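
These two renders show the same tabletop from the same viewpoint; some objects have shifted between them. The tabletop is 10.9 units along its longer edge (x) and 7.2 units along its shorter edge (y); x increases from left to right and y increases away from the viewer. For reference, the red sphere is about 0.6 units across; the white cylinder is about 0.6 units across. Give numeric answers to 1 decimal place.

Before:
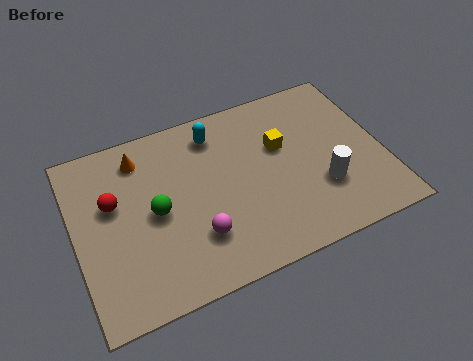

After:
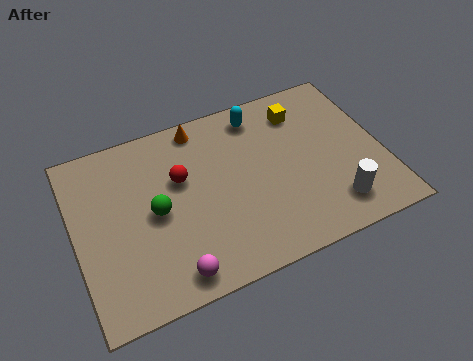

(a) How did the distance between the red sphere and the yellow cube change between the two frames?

-1.3

They were about 6.0 units apart before and 4.7 after — 1.3 units closer together.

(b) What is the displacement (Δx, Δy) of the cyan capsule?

(1.6, 0.2)

The cyan capsule was at about (5.2, 5.9) and moved to about (6.8, 6.1).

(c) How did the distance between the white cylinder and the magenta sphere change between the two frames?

+1.3

The distance was about 4.5 in the first image and 5.8 in the second, so they moved 1.3 units further apart.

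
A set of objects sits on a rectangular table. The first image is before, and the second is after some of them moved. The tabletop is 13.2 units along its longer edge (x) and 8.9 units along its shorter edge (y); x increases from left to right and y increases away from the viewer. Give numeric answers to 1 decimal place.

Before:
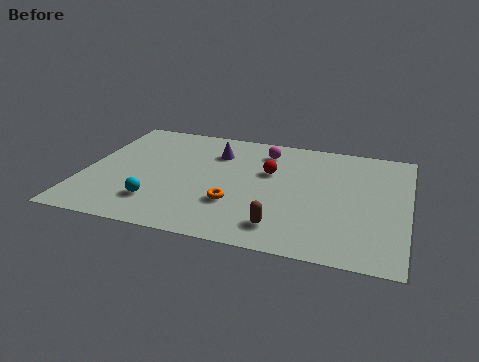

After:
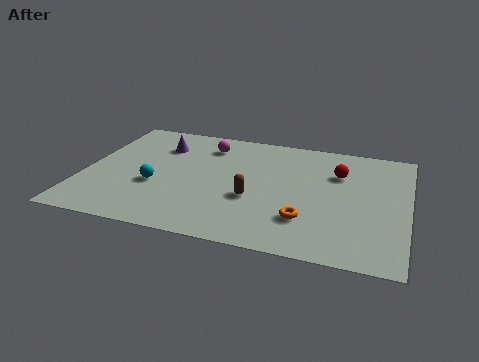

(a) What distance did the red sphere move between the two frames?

2.9

From (7.5, 5.6) to (10.3, 6.2), the red sphere covered √(2.8² + 0.6²) ≈ 2.9 units.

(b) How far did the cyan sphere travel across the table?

1.3

From (3.2, 2.1) to (3.0, 3.4), the cyan sphere covered √(0.2² + 1.3²) ≈ 1.3 units.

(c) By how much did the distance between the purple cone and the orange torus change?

+3.6

The distance was about 4.0 in the first image and 7.6 in the second, so they moved 3.6 units further apart.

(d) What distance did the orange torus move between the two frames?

2.9

The orange torus moved from about (6.3, 2.8) to (9.2, 2.4), a distance of √(2.9² + 0.4²) ≈ 2.9.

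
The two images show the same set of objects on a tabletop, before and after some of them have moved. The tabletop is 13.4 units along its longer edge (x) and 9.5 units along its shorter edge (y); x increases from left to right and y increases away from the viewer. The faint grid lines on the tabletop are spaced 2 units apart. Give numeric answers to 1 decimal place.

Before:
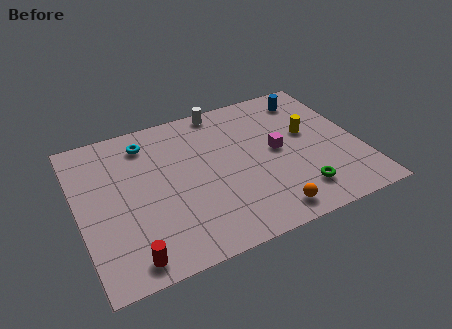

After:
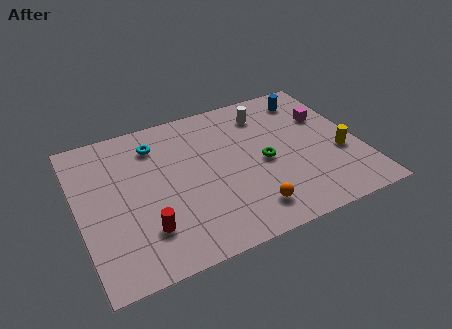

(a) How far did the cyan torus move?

0.5

The cyan torus was near (3.5, 7.8) before and (3.9, 7.5) after, so it travelled √(0.4² + 0.3²) ≈ 0.5 units.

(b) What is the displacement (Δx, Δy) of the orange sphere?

(-0.8, 0.5)

The orange sphere was at about (8.5, 1.2) and moved to about (7.7, 1.7).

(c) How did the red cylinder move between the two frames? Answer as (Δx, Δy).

(0.9, 1.3)

From the two frames, the red cylinder sits at roughly (2.0, 1.1) before and (2.9, 2.4) after.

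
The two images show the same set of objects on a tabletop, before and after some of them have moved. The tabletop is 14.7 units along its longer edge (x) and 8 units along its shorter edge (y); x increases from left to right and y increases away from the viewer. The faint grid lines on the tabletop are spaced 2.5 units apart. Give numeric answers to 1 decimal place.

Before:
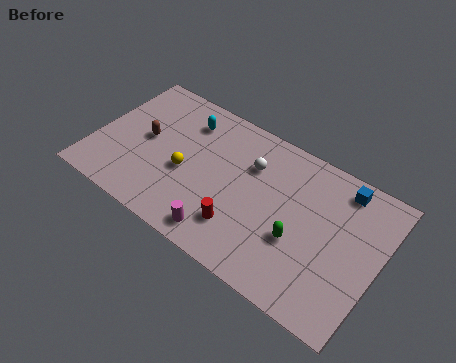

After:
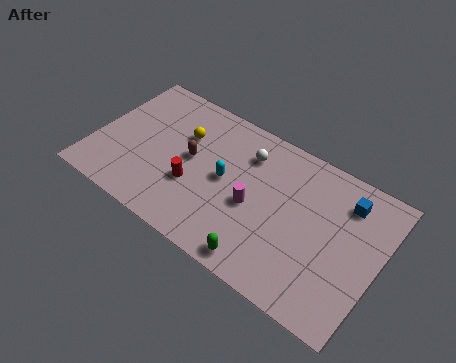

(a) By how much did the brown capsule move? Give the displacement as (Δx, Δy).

(2.4, 0.1)

The brown capsule started near (2.5, 4.2) and ended near (4.9, 4.3).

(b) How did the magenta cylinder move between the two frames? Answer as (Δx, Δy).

(1.2, 2.4)

The magenta cylinder was at about (7.2, 1.1) and moved to about (8.4, 3.5).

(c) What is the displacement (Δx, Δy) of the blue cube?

(0.3, -0.6)

The blue cube was at about (12.4, 6.9) and moved to about (12.7, 6.3).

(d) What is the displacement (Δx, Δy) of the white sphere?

(-0.3, 0.5)

The white sphere was at about (7.9, 5.6) and moved to about (7.6, 6.1).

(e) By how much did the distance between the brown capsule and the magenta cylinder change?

-2.0

The distance was about 5.6 in the first image and 3.6 in the second, so they moved 2.0 units closer together.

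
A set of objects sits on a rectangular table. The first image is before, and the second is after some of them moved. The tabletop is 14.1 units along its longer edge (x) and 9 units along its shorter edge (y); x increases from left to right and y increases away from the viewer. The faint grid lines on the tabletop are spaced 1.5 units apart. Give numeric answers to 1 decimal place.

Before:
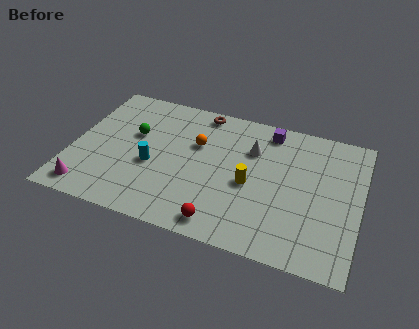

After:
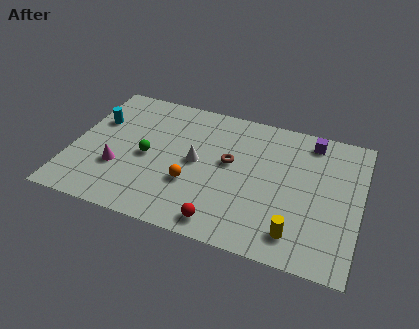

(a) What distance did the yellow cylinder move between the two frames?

3.4

The yellow cylinder moved from about (8.8, 4.0) to (11.2, 1.6), a distance of √(2.4² + 2.4²) ≈ 3.4.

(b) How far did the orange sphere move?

2.7

The orange sphere was near (6.0, 5.8) before and (6.0, 3.1) after, so it travelled √(0.0² + 2.7²) ≈ 2.7 units.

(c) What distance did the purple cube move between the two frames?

2.1

From (9.4, 7.8) to (11.5, 7.8), the purple cube covered √(2.1² + 0.0²) ≈ 2.1 units.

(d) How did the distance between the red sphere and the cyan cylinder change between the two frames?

+3.7

They were about 4.5 units apart before and 8.2 after — 3.7 units further apart.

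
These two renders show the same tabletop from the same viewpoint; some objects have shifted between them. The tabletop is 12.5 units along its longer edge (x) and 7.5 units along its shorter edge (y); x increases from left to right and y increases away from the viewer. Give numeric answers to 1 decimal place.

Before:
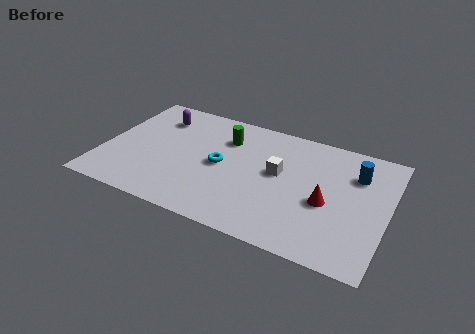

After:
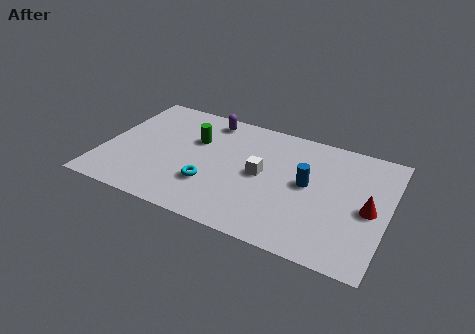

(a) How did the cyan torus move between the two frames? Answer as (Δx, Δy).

(-0.3, -1.4)

The cyan torus was at about (5.2, 3.7) and moved to about (4.9, 2.3).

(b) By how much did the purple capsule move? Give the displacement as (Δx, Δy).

(2.2, 0.7)

The purple capsule was at about (2.1, 5.8) and moved to about (4.3, 6.5).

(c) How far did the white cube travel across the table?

0.8

The white cube was near (7.7, 4.2) before and (7.0, 3.8) after, so it travelled √(0.7² + 0.4²) ≈ 0.8 units.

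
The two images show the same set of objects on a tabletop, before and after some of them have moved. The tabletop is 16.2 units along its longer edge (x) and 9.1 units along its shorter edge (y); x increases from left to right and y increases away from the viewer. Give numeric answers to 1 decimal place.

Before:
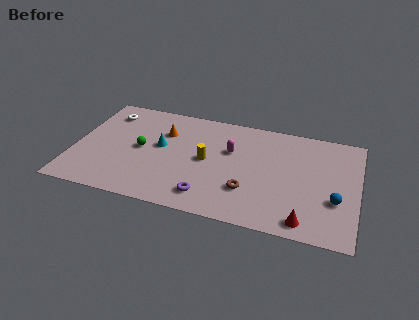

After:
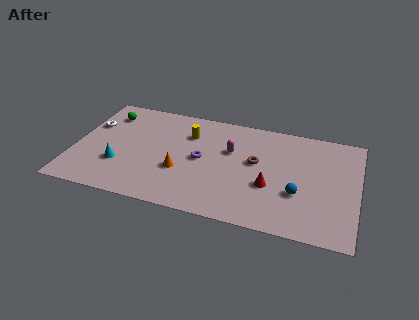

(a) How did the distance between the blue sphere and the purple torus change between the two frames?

-1.5

Before: roughly 7.3 units apart; after: 5.8. That's 1.5 units closer together.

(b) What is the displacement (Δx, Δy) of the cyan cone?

(-2.2, -2.2)

The cyan cone started near (4.9, 5.1) and ended near (2.7, 2.9).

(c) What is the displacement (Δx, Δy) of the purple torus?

(-0.6, 3.0)

From the two frames, the purple torus sits at roughly (7.9, 1.6) before and (7.3, 4.6) after.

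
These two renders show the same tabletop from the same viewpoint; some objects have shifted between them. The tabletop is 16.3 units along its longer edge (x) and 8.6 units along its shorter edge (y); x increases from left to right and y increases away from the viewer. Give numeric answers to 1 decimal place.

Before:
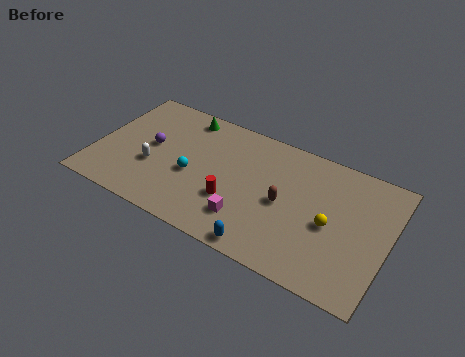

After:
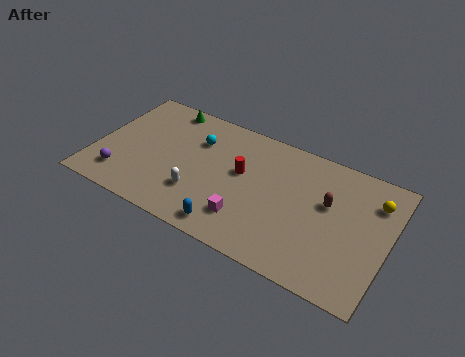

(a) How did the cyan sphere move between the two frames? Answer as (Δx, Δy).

(-0.1, 2.5)

From the two frames, the cyan sphere sits at roughly (5.5, 3.6) before and (5.4, 6.1) after.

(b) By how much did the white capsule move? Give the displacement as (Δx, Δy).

(2.7, -0.7)

The white capsule started near (3.3, 3.2) and ended near (6.0, 2.5).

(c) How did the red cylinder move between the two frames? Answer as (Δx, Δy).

(0.2, 2.1)

The red cylinder was at about (7.9, 2.9) and moved to about (8.1, 5.0).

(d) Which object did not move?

the magenta cube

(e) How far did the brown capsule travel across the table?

2.5

From (10.6, 4.1) to (12.9, 5.2), the brown capsule covered √(2.3² + 1.1²) ≈ 2.5 units.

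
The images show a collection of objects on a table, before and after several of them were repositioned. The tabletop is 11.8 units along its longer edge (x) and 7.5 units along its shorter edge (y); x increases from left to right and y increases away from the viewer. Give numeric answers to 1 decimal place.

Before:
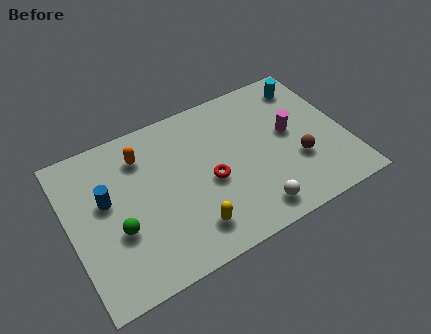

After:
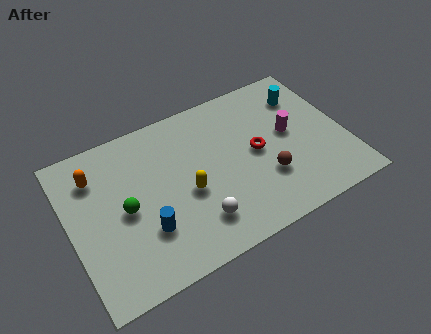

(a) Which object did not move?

the magenta cylinder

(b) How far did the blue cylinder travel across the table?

2.5

The blue cylinder moved from about (1.6, 4.4) to (3.0, 2.3), a distance of √(1.4² + 2.1²) ≈ 2.5.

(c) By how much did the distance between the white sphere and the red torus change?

+0.9

They were about 2.7 units apart before and 3.6 after — 0.9 units further apart.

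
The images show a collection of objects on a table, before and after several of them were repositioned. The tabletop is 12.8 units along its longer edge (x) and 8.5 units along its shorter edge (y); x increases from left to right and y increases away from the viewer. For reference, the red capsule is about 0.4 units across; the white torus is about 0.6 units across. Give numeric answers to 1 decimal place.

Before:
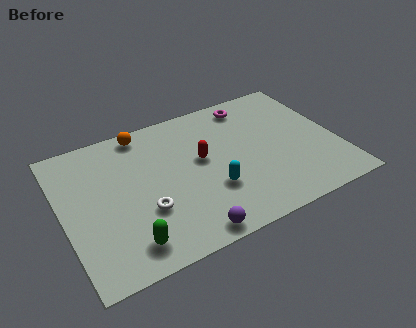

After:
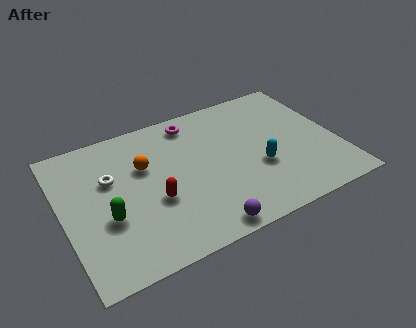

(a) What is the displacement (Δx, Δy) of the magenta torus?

(-2.8, 0.0)

From the two frames, the magenta torus sits at roughly (9.2, 7.3) before and (6.4, 7.3) after.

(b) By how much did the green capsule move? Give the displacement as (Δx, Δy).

(-0.7, 1.8)

The green capsule started near (2.6, 1.4) and ended near (1.9, 3.2).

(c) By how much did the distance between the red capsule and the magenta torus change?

+0.9

The distance was about 3.7 in the first image and 4.6 in the second, so they moved 0.9 units further apart.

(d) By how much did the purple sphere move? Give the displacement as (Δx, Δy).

(0.7, 0.0)

The purple sphere was at about (5.3, 0.8) and moved to about (6.0, 0.8).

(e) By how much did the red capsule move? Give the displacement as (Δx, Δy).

(-2.4, -1.5)

From the two frames, the red capsule sits at roughly (6.5, 4.8) before and (4.1, 3.3) after.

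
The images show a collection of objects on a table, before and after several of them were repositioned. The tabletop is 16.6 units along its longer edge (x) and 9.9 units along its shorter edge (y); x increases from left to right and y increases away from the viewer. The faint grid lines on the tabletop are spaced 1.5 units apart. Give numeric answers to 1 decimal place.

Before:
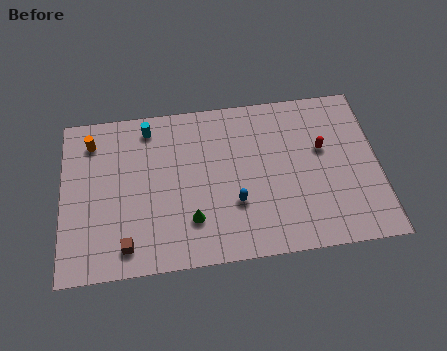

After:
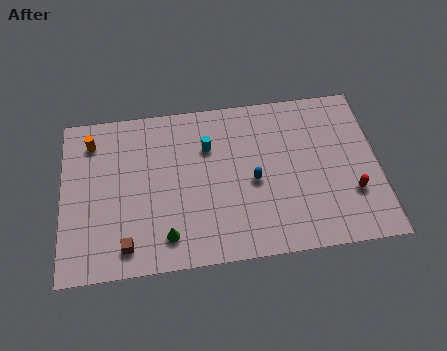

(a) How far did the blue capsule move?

1.6

The blue capsule moved from about (9.0, 3.3) to (10.0, 4.5), a distance of √(1.0² + 1.2²) ≈ 1.6.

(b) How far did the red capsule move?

3.2

The red capsule was near (13.7, 6.0) before and (15.1, 3.1) after, so it travelled √(1.4² + 2.9²) ≈ 3.2 units.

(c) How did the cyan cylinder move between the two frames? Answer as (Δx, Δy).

(3.1, -1.6)

From the two frames, the cyan cylinder sits at roughly (4.6, 8.5) before and (7.7, 6.9) after.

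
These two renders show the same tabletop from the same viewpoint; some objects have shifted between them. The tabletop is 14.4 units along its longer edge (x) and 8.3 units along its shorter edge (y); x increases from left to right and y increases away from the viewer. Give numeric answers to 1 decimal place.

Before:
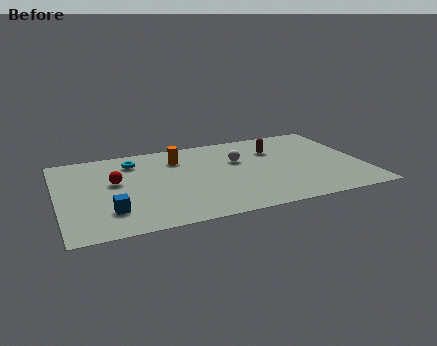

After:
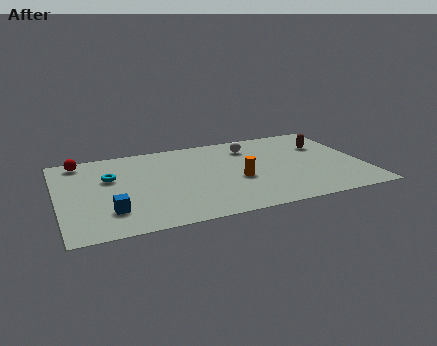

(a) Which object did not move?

the blue cube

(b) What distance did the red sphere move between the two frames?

2.9

The red sphere was near (2.7, 4.8) before and (1.2, 7.3) after, so it travelled √(1.5² + 2.5²) ≈ 2.9 units.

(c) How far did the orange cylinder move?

3.9

The orange cylinder was near (5.8, 6.3) before and (8.4, 3.4) after, so it travelled √(2.6² + 2.9²) ≈ 3.9 units.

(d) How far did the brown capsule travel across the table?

2.4

The brown capsule moved from about (10.4, 5.9) to (12.8, 5.7), a distance of √(2.4² + 0.2²) ≈ 2.4.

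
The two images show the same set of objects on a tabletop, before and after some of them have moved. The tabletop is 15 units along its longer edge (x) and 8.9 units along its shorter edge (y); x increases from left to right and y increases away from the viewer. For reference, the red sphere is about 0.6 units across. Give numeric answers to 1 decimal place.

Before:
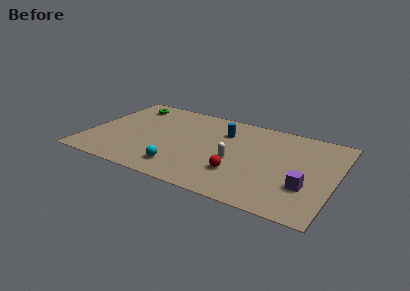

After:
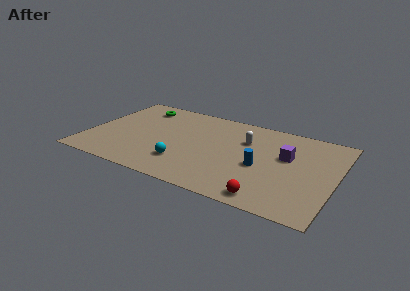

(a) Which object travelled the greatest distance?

the blue cylinder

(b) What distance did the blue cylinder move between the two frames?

3.7

The blue cylinder moved from about (8.0, 6.5) to (10.6, 3.8), a distance of √(2.6² + 2.7²) ≈ 3.7.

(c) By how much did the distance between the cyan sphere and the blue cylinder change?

-0.5

They were about 5.2 units apart before and 4.7 after — 0.5 units closer together.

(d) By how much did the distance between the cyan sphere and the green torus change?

-0.9

Before: roughly 7.0 units apart; after: 6.1. That's 0.9 units closer together.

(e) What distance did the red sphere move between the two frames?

2.6

The red sphere moved from about (9.4, 2.6) to (11.4, 1.0), a distance of √(2.0² + 1.6²) ≈ 2.6.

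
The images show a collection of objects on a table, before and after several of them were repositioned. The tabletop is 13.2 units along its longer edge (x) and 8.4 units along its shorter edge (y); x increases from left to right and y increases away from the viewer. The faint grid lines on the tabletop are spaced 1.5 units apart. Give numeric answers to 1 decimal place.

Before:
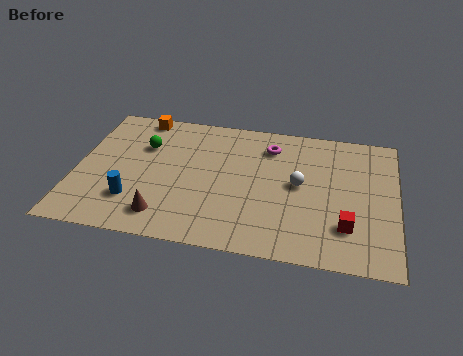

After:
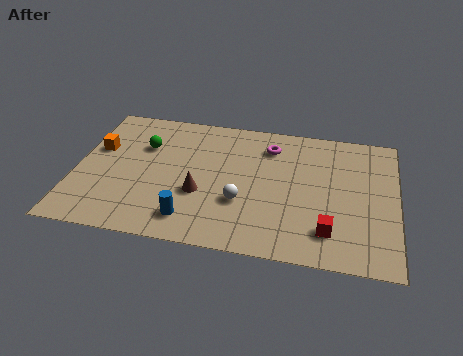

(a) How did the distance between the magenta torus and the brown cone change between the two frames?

-2.1

Before: roughly 6.5 units apart; after: 4.4. That's 2.1 units closer together.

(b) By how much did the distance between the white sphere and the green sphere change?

-1.6

They were about 6.6 units apart before and 5.0 after — 1.6 units closer together.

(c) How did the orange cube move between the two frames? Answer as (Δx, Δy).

(-1.6, -2.4)

The orange cube started near (2.4, 7.6) and ended near (0.8, 5.2).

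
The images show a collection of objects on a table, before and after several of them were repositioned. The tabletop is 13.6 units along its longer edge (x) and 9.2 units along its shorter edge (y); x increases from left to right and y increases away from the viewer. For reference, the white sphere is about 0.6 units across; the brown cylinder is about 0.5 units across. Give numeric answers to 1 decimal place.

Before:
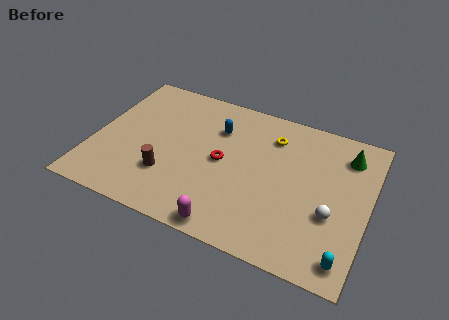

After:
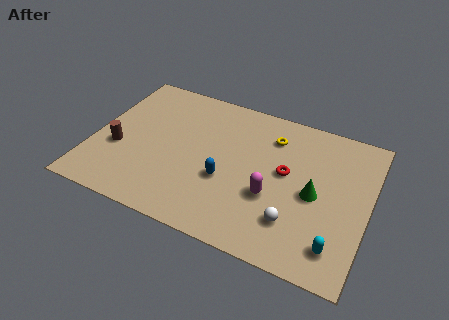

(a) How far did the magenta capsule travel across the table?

3.2

From (7.2, 0.8) to (9.0, 3.4), the magenta capsule covered √(1.8² + 2.6²) ≈ 3.2 units.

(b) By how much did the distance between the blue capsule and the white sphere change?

-3.1

Before: roughly 6.8 units apart; after: 3.7. That's 3.1 units closer together.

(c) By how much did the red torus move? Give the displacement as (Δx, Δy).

(3.1, 0.5)

The red torus was at about (6.4, 4.6) and moved to about (9.5, 5.1).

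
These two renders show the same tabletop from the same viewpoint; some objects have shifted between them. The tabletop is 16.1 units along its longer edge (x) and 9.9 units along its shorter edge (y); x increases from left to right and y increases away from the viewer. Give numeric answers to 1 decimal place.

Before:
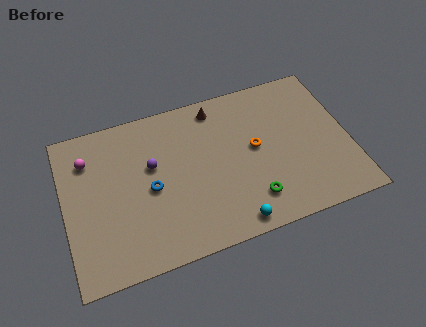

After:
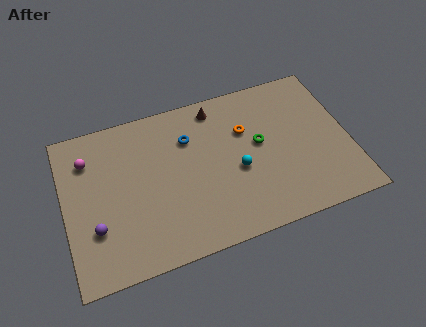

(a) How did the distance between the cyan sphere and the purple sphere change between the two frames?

+1.7

Before: roughly 6.5 units apart; after: 8.2. That's 1.7 units further apart.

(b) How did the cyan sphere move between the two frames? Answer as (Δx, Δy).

(0.6, 3.2)

From the two frames, the cyan sphere sits at roughly (9.1, 1.0) before and (9.7, 4.2) after.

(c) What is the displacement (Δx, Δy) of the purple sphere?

(-3.4, -2.9)

From the two frames, the purple sphere sits at roughly (5.0, 6.0) before and (1.6, 3.1) after.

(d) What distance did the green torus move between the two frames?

3.5

From (10.3, 2.1) to (11.1, 5.5), the green torus covered √(0.8² + 3.4²) ≈ 3.5 units.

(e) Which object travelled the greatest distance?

the purple sphere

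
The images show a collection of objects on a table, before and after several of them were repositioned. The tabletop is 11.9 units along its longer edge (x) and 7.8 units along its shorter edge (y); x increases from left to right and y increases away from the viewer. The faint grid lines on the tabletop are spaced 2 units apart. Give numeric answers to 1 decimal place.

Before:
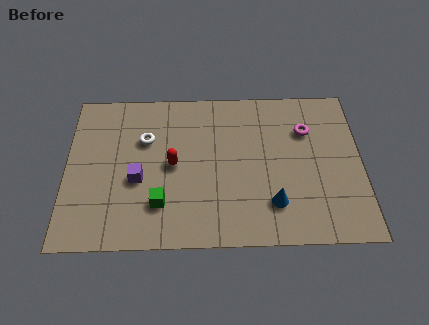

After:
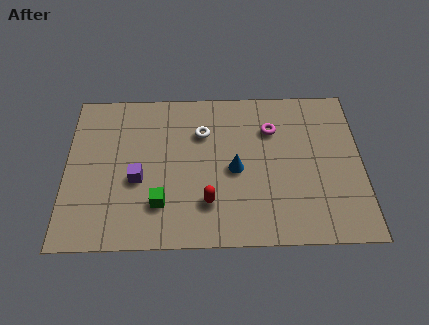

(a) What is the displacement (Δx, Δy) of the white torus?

(2.3, 0.3)

The white torus was at about (3.2, 5.2) and moved to about (5.5, 5.5).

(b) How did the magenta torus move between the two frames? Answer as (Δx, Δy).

(-1.4, 0.1)

The magenta torus started near (9.7, 5.5) and ended near (8.3, 5.6).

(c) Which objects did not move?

the green cube and the purple cube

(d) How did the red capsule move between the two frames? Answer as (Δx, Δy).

(1.4, -1.9)

The red capsule was at about (4.3, 3.9) and moved to about (5.7, 2.0).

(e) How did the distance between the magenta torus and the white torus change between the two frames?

-3.7

They were about 6.5 units apart before and 2.8 after — 3.7 units closer together.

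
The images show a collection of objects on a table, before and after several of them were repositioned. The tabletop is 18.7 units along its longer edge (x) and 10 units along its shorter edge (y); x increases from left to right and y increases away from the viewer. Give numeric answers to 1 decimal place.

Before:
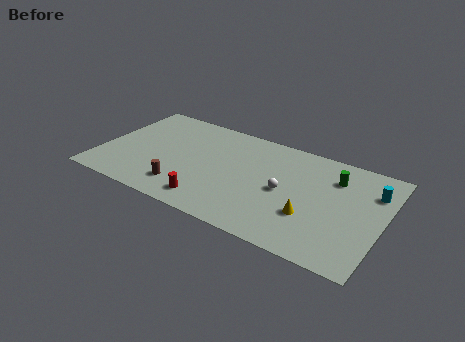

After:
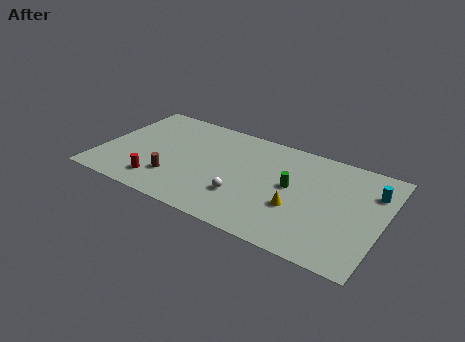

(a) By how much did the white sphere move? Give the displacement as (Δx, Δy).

(-2.5, -1.8)

The white sphere was at about (12.3, 4.8) and moved to about (9.8, 3.0).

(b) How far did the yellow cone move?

0.9

The yellow cone moved from about (14.2, 3.3) to (13.3, 3.6), a distance of √(0.9² + 0.3²) ≈ 0.9.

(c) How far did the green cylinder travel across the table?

3.3

From (15.3, 7.5) to (12.7, 5.4), the green cylinder covered √(2.6² + 2.1²) ≈ 3.3 units.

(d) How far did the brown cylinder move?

0.9

The brown cylinder moved from about (5.9, 2.1) to (5.2, 2.7), a distance of √(0.7² + 0.6²) ≈ 0.9.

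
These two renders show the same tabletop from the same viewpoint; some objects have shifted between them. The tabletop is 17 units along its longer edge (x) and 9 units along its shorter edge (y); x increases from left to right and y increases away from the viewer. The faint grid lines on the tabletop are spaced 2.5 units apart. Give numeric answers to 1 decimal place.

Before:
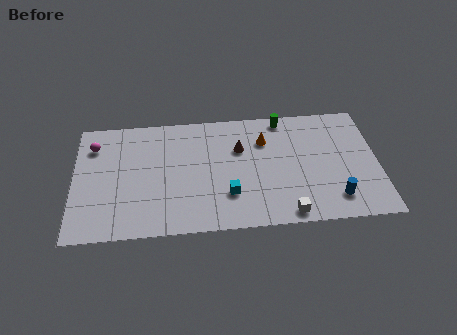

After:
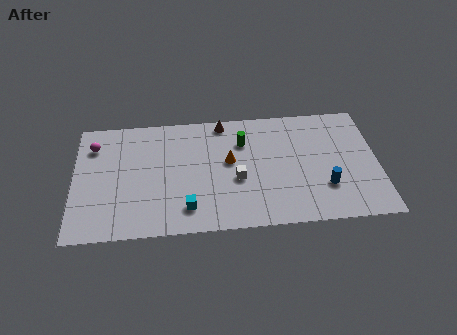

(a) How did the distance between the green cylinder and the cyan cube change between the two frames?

-0.7

The distance was about 6.4 in the first image and 5.7 in the second, so they moved 0.7 units closer together.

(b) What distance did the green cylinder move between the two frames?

2.8

From (11.8, 8.1) to (9.5, 6.5), the green cylinder covered √(2.3² + 1.6²) ≈ 2.8 units.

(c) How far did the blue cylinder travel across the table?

1.0

The blue cylinder moved from about (14.5, 1.8) to (14.0, 2.7), a distance of √(0.5² + 0.9²) ≈ 1.0.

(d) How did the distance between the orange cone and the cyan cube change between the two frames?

-0.3

Before: roughly 4.4 units apart; after: 4.1. That's 0.3 units closer together.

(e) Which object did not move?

the magenta sphere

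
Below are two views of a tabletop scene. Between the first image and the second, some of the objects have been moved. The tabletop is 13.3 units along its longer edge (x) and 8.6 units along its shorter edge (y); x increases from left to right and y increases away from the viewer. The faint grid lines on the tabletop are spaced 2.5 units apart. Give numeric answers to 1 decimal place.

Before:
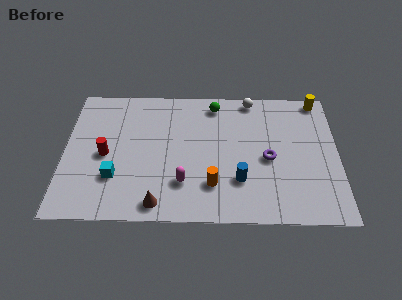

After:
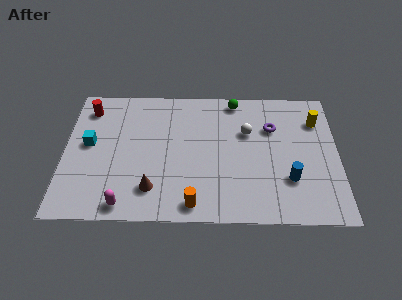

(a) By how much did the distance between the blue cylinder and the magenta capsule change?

+5.4

They were about 2.7 units apart before and 8.1 after — 5.4 units further apart.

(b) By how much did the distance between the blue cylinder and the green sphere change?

+0.7

Before: roughly 5.0 units apart; after: 5.7. That's 0.7 units further apart.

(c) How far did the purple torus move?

2.0

The purple torus was near (9.9, 3.9) before and (10.1, 5.9) after, so it travelled √(0.2² + 2.0²) ≈ 2.0 units.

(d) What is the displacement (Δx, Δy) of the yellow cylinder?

(-0.1, -1.4)

The yellow cylinder started near (12.4, 7.8) and ended near (12.3, 6.4).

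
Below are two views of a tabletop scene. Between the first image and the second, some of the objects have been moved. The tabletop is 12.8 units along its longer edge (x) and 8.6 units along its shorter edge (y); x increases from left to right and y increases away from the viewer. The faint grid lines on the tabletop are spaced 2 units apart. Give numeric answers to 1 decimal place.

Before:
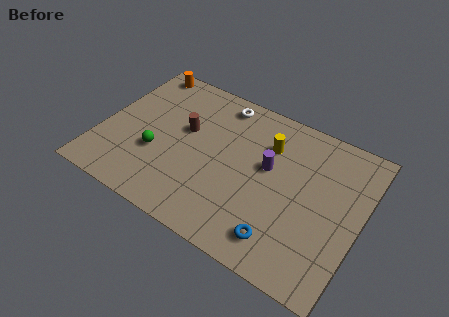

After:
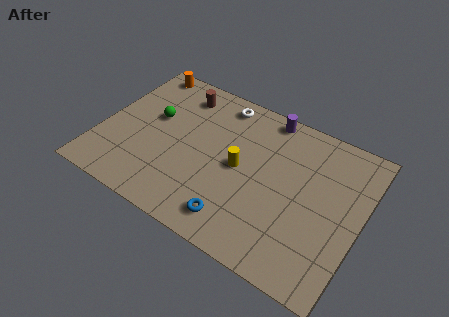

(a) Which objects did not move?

the orange cylinder and the white torus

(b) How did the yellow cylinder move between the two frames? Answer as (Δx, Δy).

(-1.1, -1.9)

The yellow cylinder started near (8.0, 6.2) and ended near (6.9, 4.3).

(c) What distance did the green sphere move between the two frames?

2.1

The green sphere moved from about (2.9, 3.1) to (2.4, 5.1), a distance of √(0.5² + 2.0²) ≈ 2.1.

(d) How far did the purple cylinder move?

2.8

The purple cylinder was near (8.2, 5.0) before and (7.7, 7.8) after, so it travelled √(0.5² + 2.8²) ≈ 2.8 units.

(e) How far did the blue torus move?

2.2

The blue torus was near (9.4, 1.5) before and (7.2, 1.4) after, so it travelled √(2.2² + 0.1²) ≈ 2.2 units.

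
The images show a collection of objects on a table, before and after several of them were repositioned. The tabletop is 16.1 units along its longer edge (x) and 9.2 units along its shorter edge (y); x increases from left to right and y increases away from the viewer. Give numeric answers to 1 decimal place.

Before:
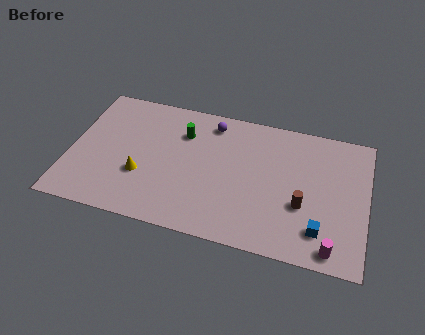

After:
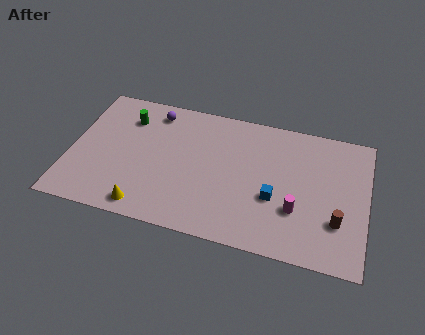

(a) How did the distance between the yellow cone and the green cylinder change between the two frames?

+2.1

Before: roughly 4.0 units apart; after: 6.1. That's 2.1 units further apart.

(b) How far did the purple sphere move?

3.2

The purple sphere was near (7.5, 7.8) before and (4.3, 7.8) after, so it travelled √(3.2² + 0.0²) ≈ 3.2 units.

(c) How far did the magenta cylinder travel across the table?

2.8

The magenta cylinder moved from about (14.4, 1.0) to (12.4, 3.0), a distance of √(2.0² + 2.0²) ≈ 2.8.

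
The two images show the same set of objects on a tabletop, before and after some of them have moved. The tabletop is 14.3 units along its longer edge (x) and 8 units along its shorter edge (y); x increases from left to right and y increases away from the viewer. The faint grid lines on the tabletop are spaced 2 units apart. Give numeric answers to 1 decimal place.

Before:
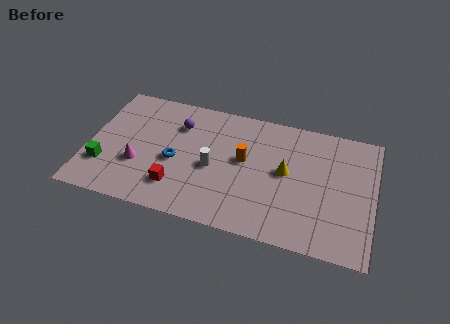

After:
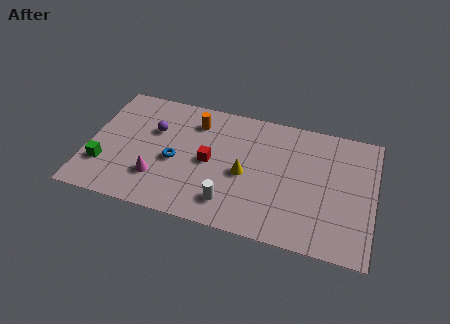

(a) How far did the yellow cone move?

2.1

The yellow cone was near (9.9, 4.3) before and (7.9, 3.6) after, so it travelled √(2.0² + 0.7²) ≈ 2.1 units.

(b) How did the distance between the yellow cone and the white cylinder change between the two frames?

-1.6

Before: roughly 3.7 units apart; after: 2.1. That's 1.6 units closer together.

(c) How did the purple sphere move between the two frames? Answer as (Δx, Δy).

(-1.2, -0.7)

The purple sphere was at about (4.4, 5.9) and moved to about (3.2, 5.2).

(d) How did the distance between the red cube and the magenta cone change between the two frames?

+0.8

The distance was about 2.2 in the first image and 3.0 in the second, so they moved 0.8 units further apart.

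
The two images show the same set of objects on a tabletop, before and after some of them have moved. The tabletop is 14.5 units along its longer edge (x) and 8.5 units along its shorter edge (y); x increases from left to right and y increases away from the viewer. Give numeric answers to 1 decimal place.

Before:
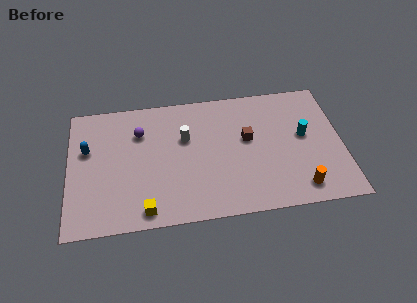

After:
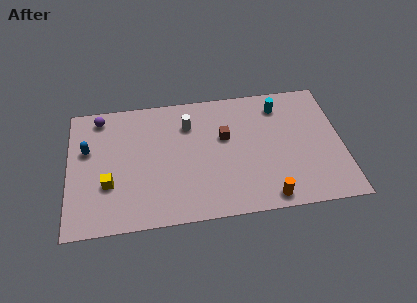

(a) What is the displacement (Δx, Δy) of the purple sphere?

(-2.1, 1.3)

The purple sphere started near (3.8, 6.1) and ended near (1.7, 7.4).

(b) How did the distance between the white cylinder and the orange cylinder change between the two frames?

-0.5

They were about 7.2 units apart before and 6.7 after — 0.5 units closer together.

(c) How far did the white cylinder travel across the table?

0.9

The white cylinder was near (6.2, 5.4) before and (6.4, 6.3) after, so it travelled √(0.2² + 0.9²) ≈ 0.9 units.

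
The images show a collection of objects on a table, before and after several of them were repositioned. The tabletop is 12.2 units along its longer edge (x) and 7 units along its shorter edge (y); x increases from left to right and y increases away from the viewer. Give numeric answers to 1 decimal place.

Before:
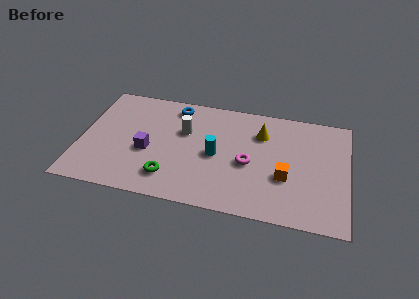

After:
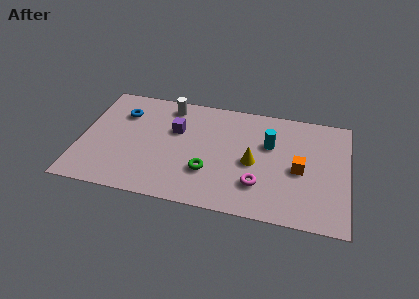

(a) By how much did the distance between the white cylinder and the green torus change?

+1.3

They were about 3.0 units apart before and 4.3 after — 1.3 units further apart.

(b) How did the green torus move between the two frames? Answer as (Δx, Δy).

(1.7, 0.7)

From the two frames, the green torus sits at roughly (4.2, 1.5) before and (5.9, 2.2) after.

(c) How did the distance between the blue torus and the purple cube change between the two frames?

-0.7

Before: roughly 3.3 units apart; after: 2.6. That's 0.7 units closer together.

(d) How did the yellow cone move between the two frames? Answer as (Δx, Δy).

(-0.3, -1.9)

From the two frames, the yellow cone sits at roughly (8.2, 5.1) before and (7.9, 3.2) after.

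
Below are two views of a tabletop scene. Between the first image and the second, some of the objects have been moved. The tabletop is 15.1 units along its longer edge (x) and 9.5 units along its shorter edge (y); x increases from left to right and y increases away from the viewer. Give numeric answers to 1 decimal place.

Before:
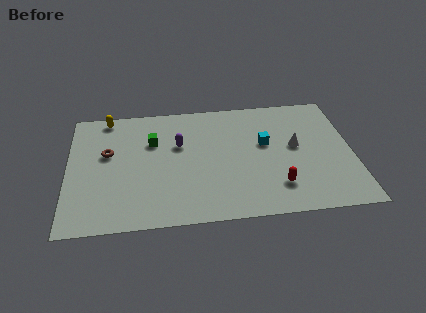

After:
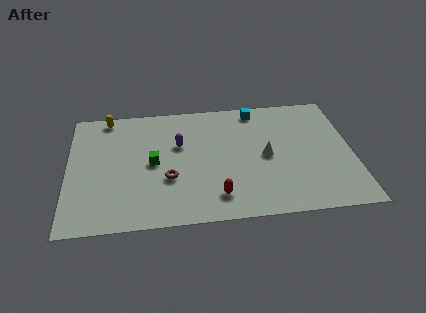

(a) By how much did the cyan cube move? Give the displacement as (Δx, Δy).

(-0.4, 2.8)

The cyan cube started near (10.5, 5.6) and ended near (10.1, 8.4).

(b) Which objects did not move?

the yellow capsule and the purple capsule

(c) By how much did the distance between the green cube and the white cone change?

-1.7

The distance was about 7.7 in the first image and 6.0 in the second, so they moved 1.7 units closer together.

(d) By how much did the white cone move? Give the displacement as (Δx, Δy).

(-1.6, -0.6)

The white cone started near (12.1, 5.2) and ended near (10.5, 4.6).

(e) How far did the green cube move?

1.7

The green cube was near (4.5, 6.4) before and (4.5, 4.7) after, so it travelled √(0.0² + 1.7²) ≈ 1.7 units.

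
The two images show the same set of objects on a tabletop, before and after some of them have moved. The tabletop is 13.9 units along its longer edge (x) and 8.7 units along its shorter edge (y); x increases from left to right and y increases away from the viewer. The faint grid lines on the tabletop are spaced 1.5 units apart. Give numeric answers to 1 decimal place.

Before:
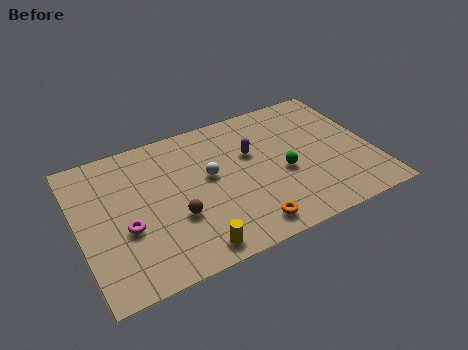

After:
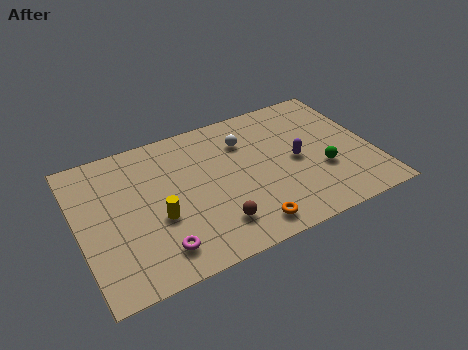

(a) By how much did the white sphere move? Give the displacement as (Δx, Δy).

(1.9, 1.5)

The white sphere started near (6.2, 4.9) and ended near (8.1, 6.4).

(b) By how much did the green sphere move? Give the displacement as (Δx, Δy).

(1.8, -0.6)

The green sphere started near (9.6, 3.7) and ended near (11.4, 3.1).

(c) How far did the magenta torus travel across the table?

2.2

The magenta torus was near (2.1, 3.4) before and (3.4, 1.6) after, so it travelled √(1.3² + 1.8²) ≈ 2.2 units.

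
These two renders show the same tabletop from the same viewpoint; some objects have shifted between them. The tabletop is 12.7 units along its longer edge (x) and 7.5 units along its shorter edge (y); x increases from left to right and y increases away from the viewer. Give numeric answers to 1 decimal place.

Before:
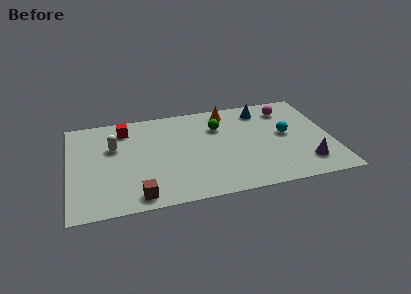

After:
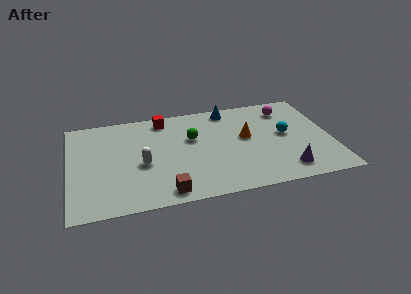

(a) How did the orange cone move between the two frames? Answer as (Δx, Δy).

(0.8, -2.2)

From the two frames, the orange cone sits at roughly (7.8, 6.4) before and (8.6, 4.2) after.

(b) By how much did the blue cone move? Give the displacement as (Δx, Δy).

(-1.6, 0.4)

The blue cone started near (9.5, 6.2) and ended near (7.9, 6.6).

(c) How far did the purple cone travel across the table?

1.0

The purple cone moved from about (11.3, 1.6) to (10.3, 1.3), a distance of √(1.0² + 0.3²) ≈ 1.0.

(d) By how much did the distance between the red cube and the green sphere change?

-2.4

They were about 4.6 units apart before and 2.2 after — 2.4 units closer together.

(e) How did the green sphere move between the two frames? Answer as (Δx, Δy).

(-1.3, -0.6)

From the two frames, the green sphere sits at roughly (7.3, 5.3) before and (6.0, 4.7) after.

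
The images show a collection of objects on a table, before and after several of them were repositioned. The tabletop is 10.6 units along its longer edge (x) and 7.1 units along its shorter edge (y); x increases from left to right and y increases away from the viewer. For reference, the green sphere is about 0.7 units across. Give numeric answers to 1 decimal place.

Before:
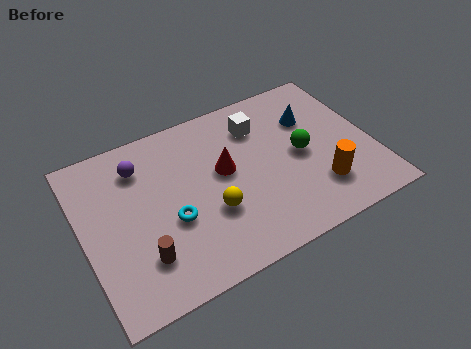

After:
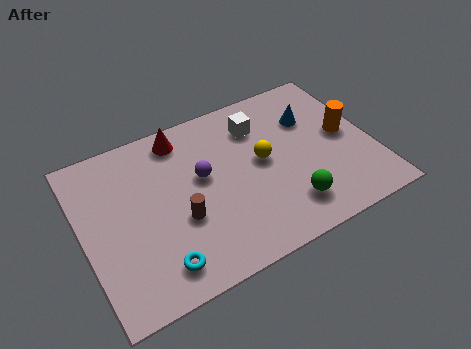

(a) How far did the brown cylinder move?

1.7

From (1.9, 1.8) to (3.4, 2.7), the brown cylinder covered √(1.5² + 0.9²) ≈ 1.7 units.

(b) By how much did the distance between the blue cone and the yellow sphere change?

-2.5

The distance was about 4.8 in the first image and 2.3 in the second, so they moved 2.5 units closer together.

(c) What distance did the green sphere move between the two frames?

2.2

From (8.0, 3.5) to (7.2, 1.5), the green sphere covered √(0.8² + 2.0²) ≈ 2.2 units.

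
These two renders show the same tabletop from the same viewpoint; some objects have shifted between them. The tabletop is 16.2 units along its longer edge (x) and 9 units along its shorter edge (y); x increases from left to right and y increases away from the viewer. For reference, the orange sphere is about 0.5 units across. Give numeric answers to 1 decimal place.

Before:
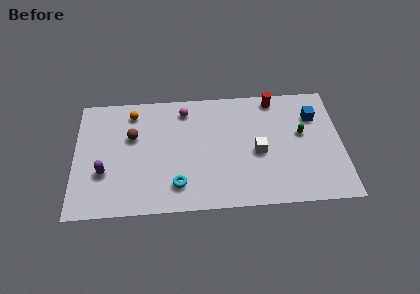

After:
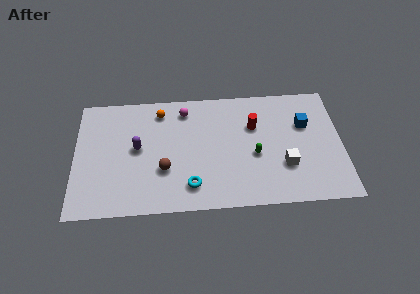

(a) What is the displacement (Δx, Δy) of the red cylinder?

(-1.3, -2.0)

The red cylinder started near (12.2, 8.0) and ended near (10.9, 6.0).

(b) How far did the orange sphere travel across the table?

1.7

The orange sphere was near (3.5, 7.5) before and (5.2, 7.5) after, so it travelled √(1.7² + 0.0²) ≈ 1.7 units.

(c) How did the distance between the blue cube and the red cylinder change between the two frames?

+0.3

They were about 2.8 units apart before and 3.1 after — 0.3 units further apart.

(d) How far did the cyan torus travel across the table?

0.8

The cyan torus was near (6.2, 1.9) before and (7.0, 1.8) after, so it travelled √(0.8² + 0.1²) ≈ 0.8 units.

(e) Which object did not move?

the magenta sphere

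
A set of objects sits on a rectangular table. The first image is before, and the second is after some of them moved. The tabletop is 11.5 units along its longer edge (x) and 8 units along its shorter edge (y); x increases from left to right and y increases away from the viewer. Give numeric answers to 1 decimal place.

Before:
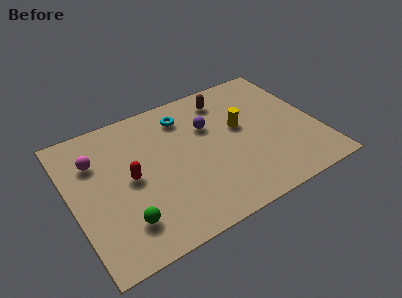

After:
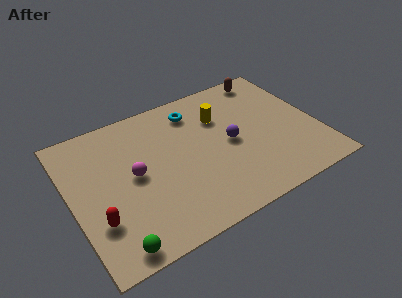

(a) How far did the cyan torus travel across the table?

0.5

The cyan torus moved from about (5.6, 6.4) to (6.1, 6.5), a distance of √(0.5² + 0.1²) ≈ 0.5.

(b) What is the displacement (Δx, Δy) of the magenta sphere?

(1.6, -1.6)

From the two frames, the magenta sphere sits at roughly (1.3, 5.7) before and (2.9, 4.1) after.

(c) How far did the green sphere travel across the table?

1.2

From (2.1, 1.8) to (1.5, 0.8), the green sphere covered √(0.6² + 1.0²) ≈ 1.2 units.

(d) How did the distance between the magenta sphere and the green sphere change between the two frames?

-0.4

They were about 4.0 units apart before and 3.6 after — 0.4 units closer together.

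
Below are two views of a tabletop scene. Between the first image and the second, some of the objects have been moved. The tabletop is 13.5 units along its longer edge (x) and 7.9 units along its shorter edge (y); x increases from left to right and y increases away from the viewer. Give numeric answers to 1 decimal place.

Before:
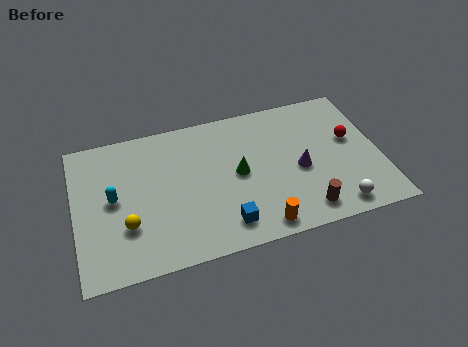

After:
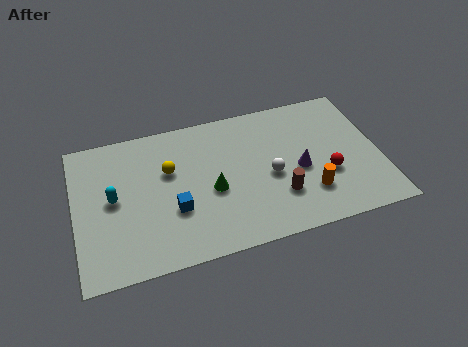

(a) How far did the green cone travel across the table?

1.3

The green cone was near (7.2, 4.0) before and (6.0, 3.4) after, so it travelled √(1.2² + 0.6²) ≈ 1.3 units.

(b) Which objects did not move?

the cyan capsule and the purple cone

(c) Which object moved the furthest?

the white sphere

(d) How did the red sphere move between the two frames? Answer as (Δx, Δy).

(-1.2, -1.7)

The red sphere started near (12.3, 4.6) and ended near (11.1, 2.9).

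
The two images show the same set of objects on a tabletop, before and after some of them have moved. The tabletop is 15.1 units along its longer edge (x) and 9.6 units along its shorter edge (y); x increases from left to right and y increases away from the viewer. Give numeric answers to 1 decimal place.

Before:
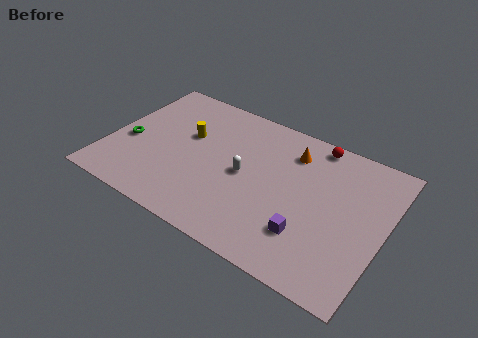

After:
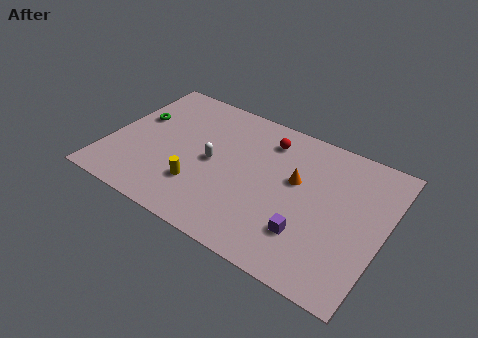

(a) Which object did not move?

the purple cube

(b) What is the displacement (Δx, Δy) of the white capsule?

(-1.8, 0.0)

The white capsule was at about (7.5, 4.7) and moved to about (5.7, 4.7).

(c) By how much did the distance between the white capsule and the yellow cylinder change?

-1.6

The distance was about 3.6 in the first image and 2.0 in the second, so they moved 1.6 units closer together.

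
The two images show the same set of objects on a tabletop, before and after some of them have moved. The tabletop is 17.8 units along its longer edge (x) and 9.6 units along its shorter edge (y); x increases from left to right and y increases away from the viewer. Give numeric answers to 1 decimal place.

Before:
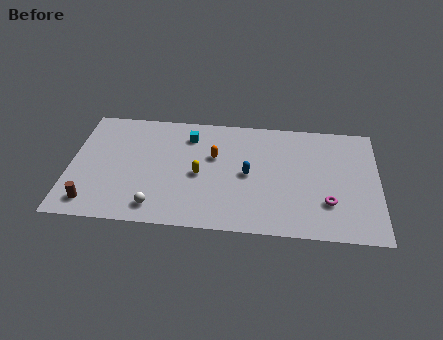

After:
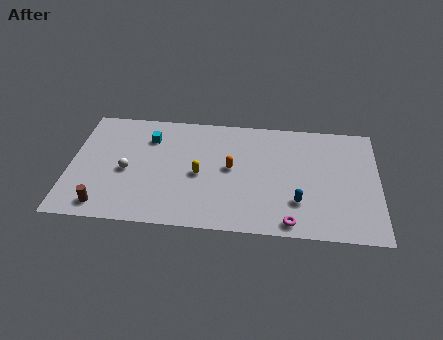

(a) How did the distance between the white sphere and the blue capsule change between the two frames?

+3.9

Before: roughly 6.1 units apart; after: 10.0. That's 3.9 units further apart.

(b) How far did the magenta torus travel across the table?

2.8

From (14.9, 2.8) to (12.8, 1.0), the magenta torus covered √(2.1² + 1.8²) ≈ 2.8 units.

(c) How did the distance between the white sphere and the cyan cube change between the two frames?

-3.2

Before: roughly 6.3 units apart; after: 3.1. That's 3.2 units closer together.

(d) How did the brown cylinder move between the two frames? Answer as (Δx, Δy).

(0.7, -0.2)

From the two frames, the brown cylinder sits at roughly (1.4, 1.5) before and (2.1, 1.3) after.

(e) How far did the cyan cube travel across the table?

2.3

The cyan cube moved from about (6.8, 7.6) to (4.5, 7.2), a distance of √(2.3² + 0.4²) ≈ 2.3.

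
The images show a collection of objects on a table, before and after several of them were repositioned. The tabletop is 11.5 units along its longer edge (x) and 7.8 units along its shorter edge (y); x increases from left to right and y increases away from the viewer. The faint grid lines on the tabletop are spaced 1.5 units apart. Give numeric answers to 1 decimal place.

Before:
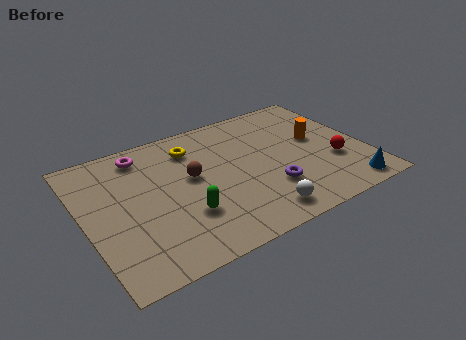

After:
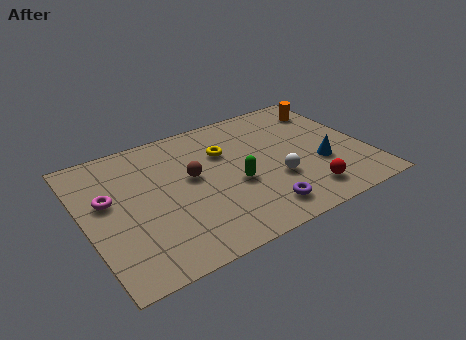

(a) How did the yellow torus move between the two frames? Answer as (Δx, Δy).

(1.2, -0.8)

From the two frames, the yellow torus sits at roughly (4.7, 6.1) before and (5.9, 5.3) after.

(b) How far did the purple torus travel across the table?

1.2

The purple torus moved from about (7.3, 2.3) to (6.7, 1.3), a distance of √(0.6² + 1.0²) ≈ 1.2.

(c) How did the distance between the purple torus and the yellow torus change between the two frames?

-0.5

Before: roughly 4.6 units apart; after: 4.1. That's 0.5 units closer together.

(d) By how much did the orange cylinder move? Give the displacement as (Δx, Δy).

(0.8, 1.8)

The orange cylinder started near (9.7, 4.4) and ended near (10.5, 6.2).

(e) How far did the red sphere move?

2.0

From (10.1, 2.7) to (8.6, 1.4), the red sphere covered √(1.5² + 1.3²) ≈ 2.0 units.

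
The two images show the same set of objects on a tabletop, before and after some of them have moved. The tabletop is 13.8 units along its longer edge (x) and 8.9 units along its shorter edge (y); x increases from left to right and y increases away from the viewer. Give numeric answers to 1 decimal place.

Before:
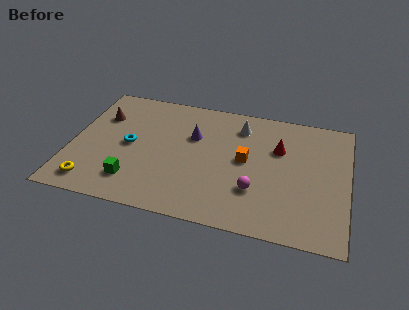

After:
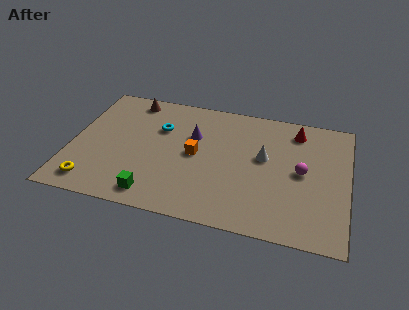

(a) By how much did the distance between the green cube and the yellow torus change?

+1.0

Before: roughly 2.1 units apart; after: 3.1. That's 1.0 units further apart.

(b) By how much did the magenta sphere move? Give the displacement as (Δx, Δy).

(2.2, 1.8)

The magenta sphere was at about (9.3, 2.7) and moved to about (11.5, 4.5).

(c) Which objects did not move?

the yellow torus and the purple cone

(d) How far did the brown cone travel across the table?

2.1

The brown cone was near (1.3, 6.2) before and (2.7, 7.8) after, so it travelled √(1.4² + 1.6²) ≈ 2.1 units.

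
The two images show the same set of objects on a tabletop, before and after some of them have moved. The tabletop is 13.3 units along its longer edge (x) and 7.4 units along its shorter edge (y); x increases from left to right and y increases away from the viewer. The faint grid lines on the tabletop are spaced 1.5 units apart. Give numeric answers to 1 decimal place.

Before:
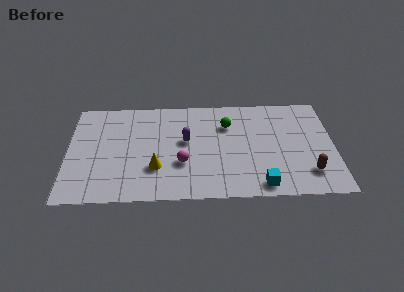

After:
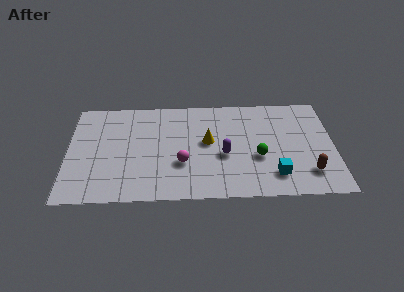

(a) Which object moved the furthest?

the yellow cone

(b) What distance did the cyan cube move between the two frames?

1.0

The cyan cube moved from about (9.6, 0.9) to (10.3, 1.6), a distance of √(0.7² + 0.7²) ≈ 1.0.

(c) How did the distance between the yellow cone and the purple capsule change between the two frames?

-1.1

The distance was about 2.4 in the first image and 1.3 in the second, so they moved 1.1 units closer together.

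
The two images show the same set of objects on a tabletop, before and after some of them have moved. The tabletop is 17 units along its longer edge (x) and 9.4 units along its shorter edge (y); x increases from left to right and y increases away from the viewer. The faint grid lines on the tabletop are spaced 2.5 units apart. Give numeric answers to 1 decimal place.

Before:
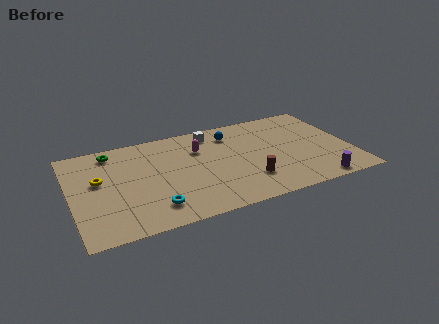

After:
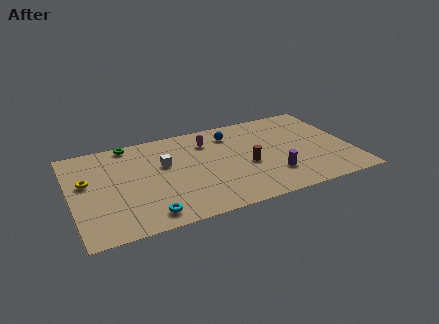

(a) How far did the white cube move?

3.8

The white cube moved from about (8.8, 8.0) to (5.7, 5.8), a distance of √(3.1² + 2.2²) ≈ 3.8.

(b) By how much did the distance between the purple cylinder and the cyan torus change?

-2.1

They were about 9.9 units apart before and 7.8 after — 2.1 units closer together.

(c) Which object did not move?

the blue sphere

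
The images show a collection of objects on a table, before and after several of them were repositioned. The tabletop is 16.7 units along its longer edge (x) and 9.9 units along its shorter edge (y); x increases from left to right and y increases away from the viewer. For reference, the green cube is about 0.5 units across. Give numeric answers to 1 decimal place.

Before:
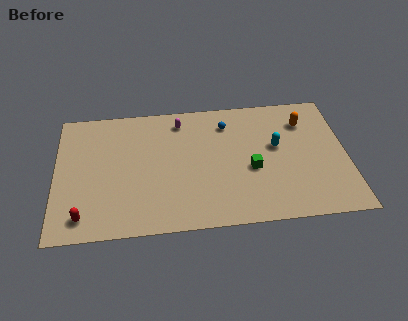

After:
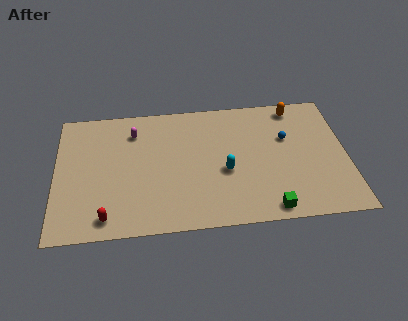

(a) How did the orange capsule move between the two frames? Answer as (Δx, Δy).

(-0.5, 1.2)

From the two frames, the orange capsule sits at roughly (14.4, 7.5) before and (13.9, 8.7) after.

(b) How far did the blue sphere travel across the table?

3.7

The blue sphere moved from about (9.9, 7.8) to (13.3, 6.3), a distance of √(3.4² + 1.5²) ≈ 3.7.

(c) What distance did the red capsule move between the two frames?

1.3

The red capsule moved from about (1.6, 1.5) to (2.9, 1.3), a distance of √(1.3² + 0.2²) ≈ 1.3.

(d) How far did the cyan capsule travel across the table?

3.4

From (12.7, 5.7) to (9.7, 4.1), the cyan capsule covered √(3.0² + 1.6²) ≈ 3.4 units.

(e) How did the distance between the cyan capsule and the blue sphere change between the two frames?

+0.7

Before: roughly 3.5 units apart; after: 4.2. That's 0.7 units further apart.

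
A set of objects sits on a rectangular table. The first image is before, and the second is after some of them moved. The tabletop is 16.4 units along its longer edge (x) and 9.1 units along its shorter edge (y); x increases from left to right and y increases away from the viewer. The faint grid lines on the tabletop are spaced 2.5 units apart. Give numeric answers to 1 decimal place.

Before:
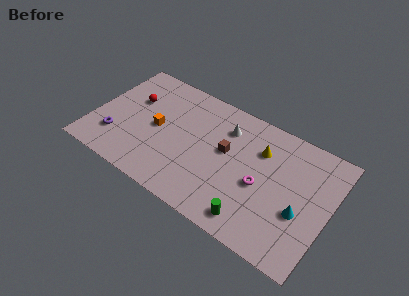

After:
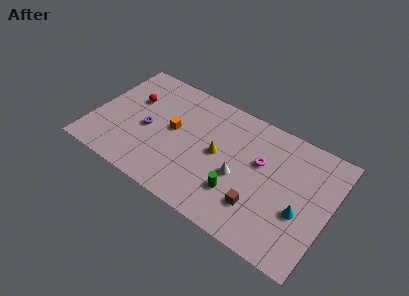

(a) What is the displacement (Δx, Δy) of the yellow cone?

(-2.7, -1.8)

The yellow cone started near (11.4, 6.5) and ended near (8.7, 4.7).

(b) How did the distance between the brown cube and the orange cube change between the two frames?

+2.0

Before: roughly 4.9 units apart; after: 6.9. That's 2.0 units further apart.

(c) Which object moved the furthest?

the brown cube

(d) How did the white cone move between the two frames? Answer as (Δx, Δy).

(1.4, -3.1)

The white cone started near (8.9, 6.9) and ended near (10.3, 3.8).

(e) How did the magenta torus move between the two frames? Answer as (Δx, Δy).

(-0.3, 1.6)

From the two frames, the magenta torus sits at roughly (11.8, 4.0) before and (11.5, 5.6) after.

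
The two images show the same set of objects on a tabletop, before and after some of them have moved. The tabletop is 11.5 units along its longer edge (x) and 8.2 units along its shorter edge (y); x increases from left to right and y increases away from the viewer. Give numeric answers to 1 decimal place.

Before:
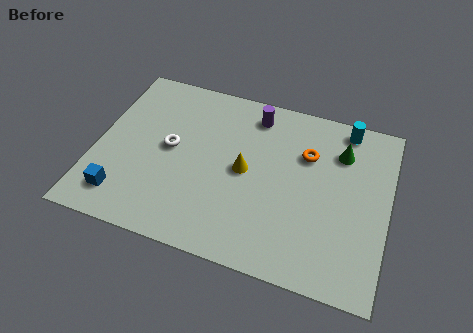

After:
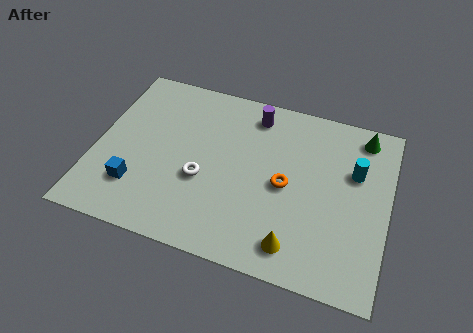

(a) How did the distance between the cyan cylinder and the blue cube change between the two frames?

-1.2

They were about 10.1 units apart before and 8.9 after — 1.2 units closer together.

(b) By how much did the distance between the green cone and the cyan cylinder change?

+0.6

Before: roughly 1.2 units apart; after: 1.8. That's 0.6 units further apart.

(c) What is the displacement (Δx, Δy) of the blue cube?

(0.5, 0.6)

The blue cube started near (1.3, 1.5) and ended near (1.8, 2.1).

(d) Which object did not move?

the purple cylinder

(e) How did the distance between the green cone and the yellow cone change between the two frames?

+2.1

They were about 4.1 units apart before and 6.2 after — 2.1 units further apart.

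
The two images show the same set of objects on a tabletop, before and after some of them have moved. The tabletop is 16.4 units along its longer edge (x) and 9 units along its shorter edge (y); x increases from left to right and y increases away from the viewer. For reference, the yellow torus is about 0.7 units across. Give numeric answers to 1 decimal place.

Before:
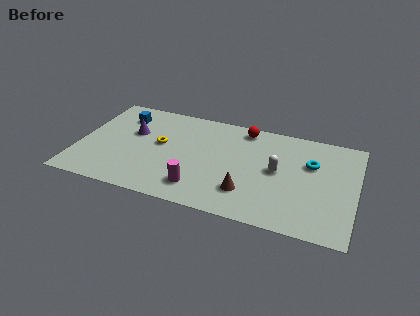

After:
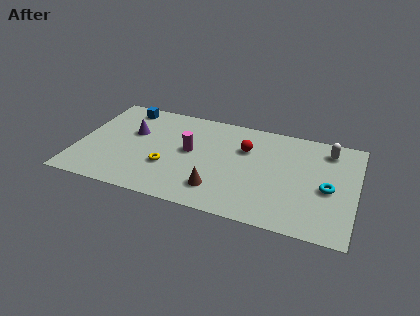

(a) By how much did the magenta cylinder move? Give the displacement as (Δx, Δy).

(-0.8, 3.1)

From the two frames, the magenta cylinder sits at roughly (7.4, 1.8) before and (6.6, 4.9) after.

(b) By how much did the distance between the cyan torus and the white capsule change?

+1.2

Before: roughly 2.2 units apart; after: 3.4. That's 1.2 units further apart.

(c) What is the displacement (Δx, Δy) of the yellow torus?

(0.6, -1.9)

The yellow torus started near (4.8, 5.0) and ended near (5.4, 3.1).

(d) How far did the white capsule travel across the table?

3.9

The white capsule moved from about (11.8, 4.7) to (14.6, 7.4), a distance of √(2.8² + 2.7²) ≈ 3.9.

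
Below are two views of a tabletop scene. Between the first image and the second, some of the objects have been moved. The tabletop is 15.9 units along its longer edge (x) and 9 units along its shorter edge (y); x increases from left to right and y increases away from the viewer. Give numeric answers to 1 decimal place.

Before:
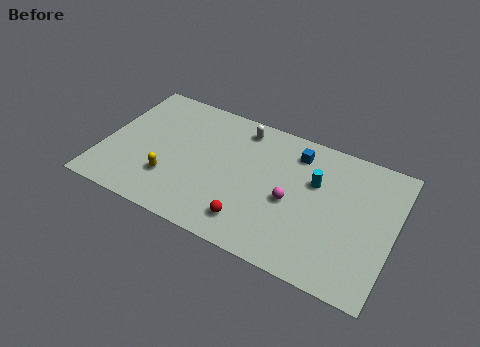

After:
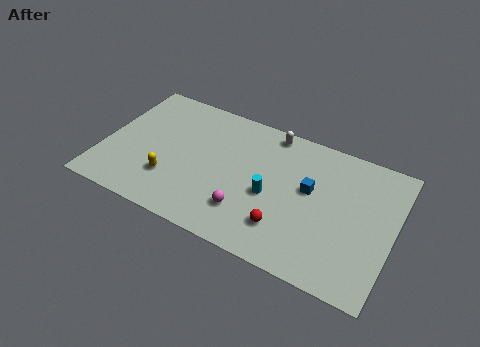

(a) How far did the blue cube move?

2.3

From (10.3, 7.3) to (11.3, 5.2), the blue cube covered √(1.0² + 2.1²) ≈ 2.3 units.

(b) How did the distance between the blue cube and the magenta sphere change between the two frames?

+0.9

They were about 3.3 units apart before and 4.2 after — 0.9 units further apart.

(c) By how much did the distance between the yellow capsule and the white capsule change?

+1.3

The distance was about 6.1 in the first image and 7.4 in the second, so they moved 1.3 units further apart.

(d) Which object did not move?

the yellow capsule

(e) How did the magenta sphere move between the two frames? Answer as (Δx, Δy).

(-2.2, -1.7)

The magenta sphere was at about (10.4, 4.0) and moved to about (8.2, 2.3).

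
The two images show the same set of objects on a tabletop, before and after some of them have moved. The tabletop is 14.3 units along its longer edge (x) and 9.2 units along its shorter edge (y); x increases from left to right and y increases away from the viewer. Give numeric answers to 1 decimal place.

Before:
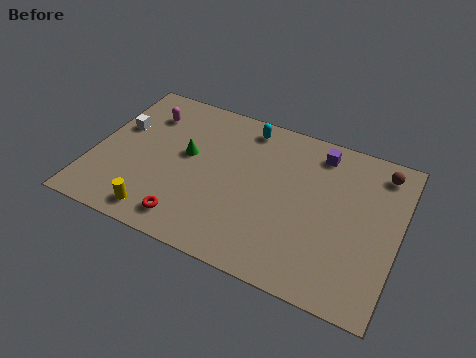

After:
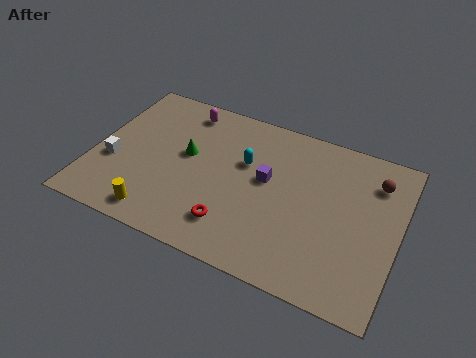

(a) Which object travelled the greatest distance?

the purple cube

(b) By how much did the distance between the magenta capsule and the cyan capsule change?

-1.0

They were about 4.8 units apart before and 3.8 after — 1.0 units closer together.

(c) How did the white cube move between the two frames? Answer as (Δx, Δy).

(0.0, -2.2)

The white cube was at about (1.0, 5.7) and moved to about (1.0, 3.5).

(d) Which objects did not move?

the yellow cylinder and the green cone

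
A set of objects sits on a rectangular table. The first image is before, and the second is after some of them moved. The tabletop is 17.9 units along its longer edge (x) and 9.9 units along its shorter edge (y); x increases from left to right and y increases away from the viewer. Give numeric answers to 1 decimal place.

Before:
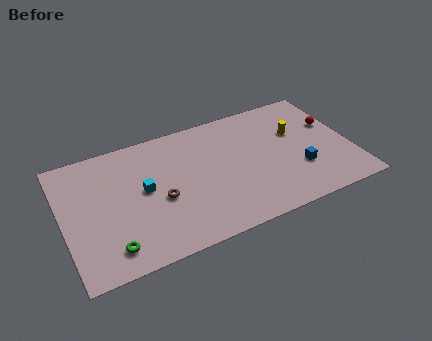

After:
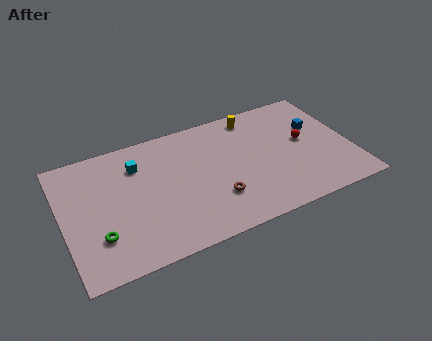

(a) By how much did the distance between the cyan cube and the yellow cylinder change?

-2.2

They were about 9.8 units apart before and 7.6 after — 2.2 units closer together.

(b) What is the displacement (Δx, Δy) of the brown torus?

(3.3, -1.3)

From the two frames, the brown torus sits at roughly (5.9, 4.2) before and (9.2, 2.9) after.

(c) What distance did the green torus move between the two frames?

1.3

The green torus moved from about (2.6, 1.7) to (2.0, 2.8), a distance of √(0.6² + 1.1²) ≈ 1.3.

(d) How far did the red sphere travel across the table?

2.1

From (17.0, 6.2) to (15.1, 5.4), the red sphere covered √(1.9² + 0.8²) ≈ 2.1 units.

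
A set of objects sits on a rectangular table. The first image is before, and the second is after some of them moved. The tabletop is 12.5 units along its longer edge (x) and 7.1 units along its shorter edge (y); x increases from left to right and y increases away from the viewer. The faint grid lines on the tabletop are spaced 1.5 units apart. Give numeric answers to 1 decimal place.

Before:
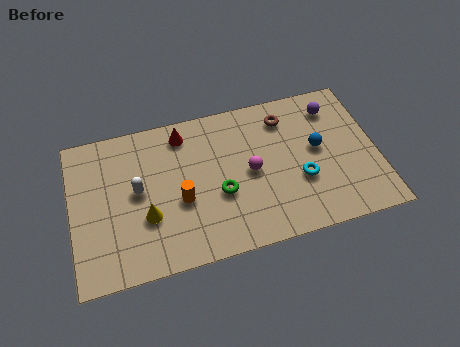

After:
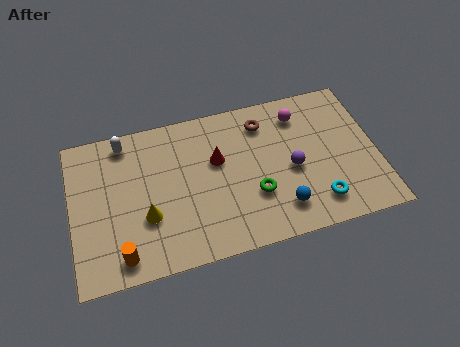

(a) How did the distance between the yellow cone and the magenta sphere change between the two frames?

+2.8

The distance was about 4.4 in the first image and 7.2 in the second, so they moved 2.8 units further apart.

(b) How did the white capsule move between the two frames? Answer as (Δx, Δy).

(-0.4, 2.4)

From the two frames, the white capsule sits at roughly (2.7, 3.8) before and (2.3, 6.2) after.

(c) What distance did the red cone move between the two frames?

2.1

The red cone was near (4.7, 6.0) before and (6.0, 4.4) after, so it travelled √(1.3² + 1.6²) ≈ 2.1 units.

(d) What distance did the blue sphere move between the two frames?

2.9

The blue sphere was near (10.1, 3.9) before and (8.4, 1.5) after, so it travelled √(1.7² + 2.4²) ≈ 2.9 units.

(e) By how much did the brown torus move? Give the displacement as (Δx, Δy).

(-0.9, 0.0)

From the two frames, the brown torus sits at roughly (8.9, 5.7) before and (8.0, 5.7) after.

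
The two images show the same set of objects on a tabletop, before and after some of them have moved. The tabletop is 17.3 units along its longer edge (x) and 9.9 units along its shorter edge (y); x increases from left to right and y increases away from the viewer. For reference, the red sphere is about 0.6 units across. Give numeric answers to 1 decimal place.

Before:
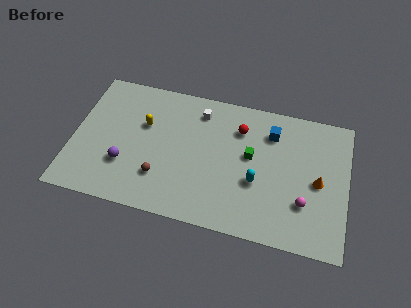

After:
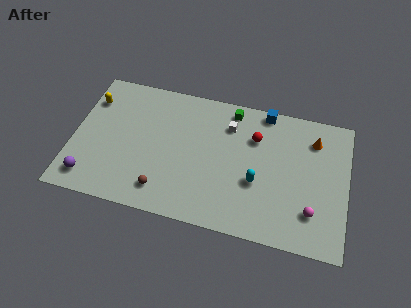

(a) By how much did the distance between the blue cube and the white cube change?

-1.9

They were about 4.6 units apart before and 2.7 after — 1.9 units closer together.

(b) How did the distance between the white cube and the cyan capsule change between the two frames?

-1.6

The distance was about 5.8 in the first image and 4.2 in the second, so they moved 1.6 units closer together.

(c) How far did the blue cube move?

1.6

The blue cube was near (12.4, 7.6) before and (11.9, 9.1) after, so it travelled √(0.5² + 1.5²) ≈ 1.6 units.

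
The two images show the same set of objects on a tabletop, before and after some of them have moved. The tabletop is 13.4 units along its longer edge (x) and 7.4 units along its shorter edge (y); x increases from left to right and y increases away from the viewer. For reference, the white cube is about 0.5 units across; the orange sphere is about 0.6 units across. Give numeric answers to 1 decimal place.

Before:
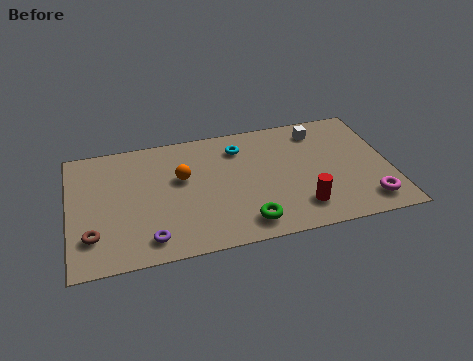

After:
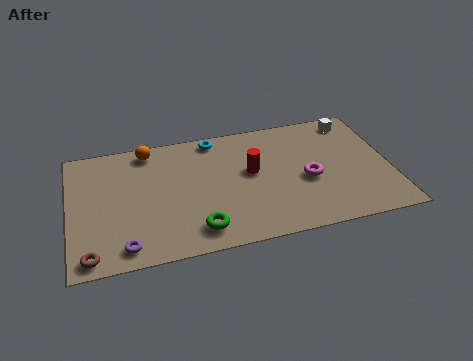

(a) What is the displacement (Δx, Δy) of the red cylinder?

(-1.9, 2.6)

The red cylinder was at about (9.5, 1.6) and moved to about (7.6, 4.2).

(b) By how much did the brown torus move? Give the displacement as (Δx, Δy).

(-0.1, -1.1)

The brown torus started near (0.9, 1.9) and ended near (0.8, 0.8).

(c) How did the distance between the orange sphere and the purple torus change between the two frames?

+2.0

The distance was about 3.6 in the first image and 5.6 in the second, so they moved 2.0 units further apart.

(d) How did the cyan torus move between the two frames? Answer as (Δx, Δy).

(-1.0, 0.8)

From the two frames, the cyan torus sits at roughly (7.2, 5.8) before and (6.2, 6.6) after.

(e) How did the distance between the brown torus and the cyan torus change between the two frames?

+0.5

The distance was about 7.4 in the first image and 7.9 in the second, so they moved 0.5 units further apart.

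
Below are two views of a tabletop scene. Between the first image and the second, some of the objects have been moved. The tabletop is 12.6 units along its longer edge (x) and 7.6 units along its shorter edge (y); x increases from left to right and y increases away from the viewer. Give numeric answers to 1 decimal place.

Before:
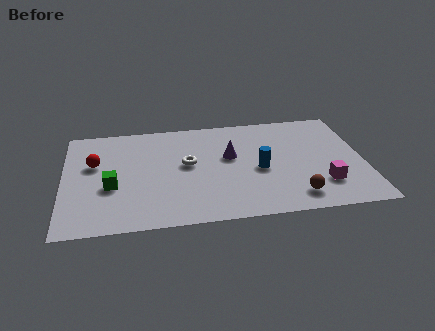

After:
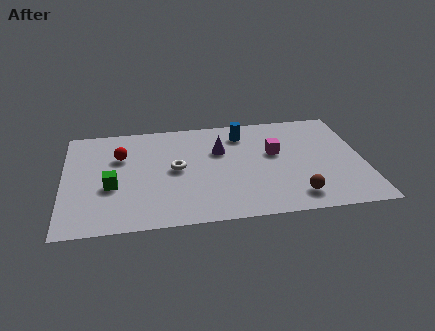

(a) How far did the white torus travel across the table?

0.6

From (5.2, 4.2) to (4.7, 3.9), the white torus covered √(0.5² + 0.3²) ≈ 0.6 units.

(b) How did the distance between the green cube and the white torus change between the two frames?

-0.6

They were about 3.4 units apart before and 2.8 after — 0.6 units closer together.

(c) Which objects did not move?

the green cube and the brown sphere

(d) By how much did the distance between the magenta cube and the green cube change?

-1.8

Before: roughly 8.9 units apart; after: 7.1. That's 1.8 units closer together.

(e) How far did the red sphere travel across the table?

1.2

The red sphere moved from about (1.3, 4.7) to (2.4, 5.1), a distance of √(1.1² + 0.4²) ≈ 1.2.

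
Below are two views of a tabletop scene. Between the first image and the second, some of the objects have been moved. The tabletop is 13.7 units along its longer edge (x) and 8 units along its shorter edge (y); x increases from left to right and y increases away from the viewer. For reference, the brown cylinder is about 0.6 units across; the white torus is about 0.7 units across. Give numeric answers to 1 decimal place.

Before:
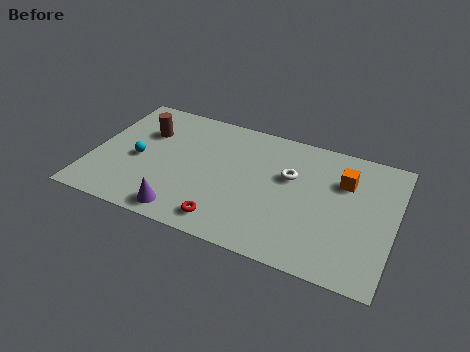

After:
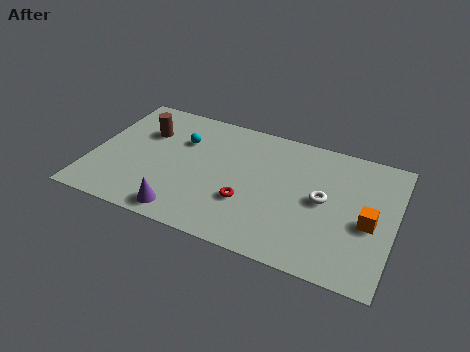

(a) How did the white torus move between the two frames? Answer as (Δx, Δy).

(1.6, -0.9)

The white torus started near (8.9, 5.0) and ended near (10.5, 4.1).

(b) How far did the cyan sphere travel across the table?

2.6

The cyan sphere moved from about (2.1, 3.6) to (3.9, 5.5), a distance of √(1.8² + 1.9²) ≈ 2.6.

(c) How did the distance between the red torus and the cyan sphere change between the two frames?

-0.6

The distance was about 4.9 in the first image and 4.3 in the second, so they moved 0.6 units closer together.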